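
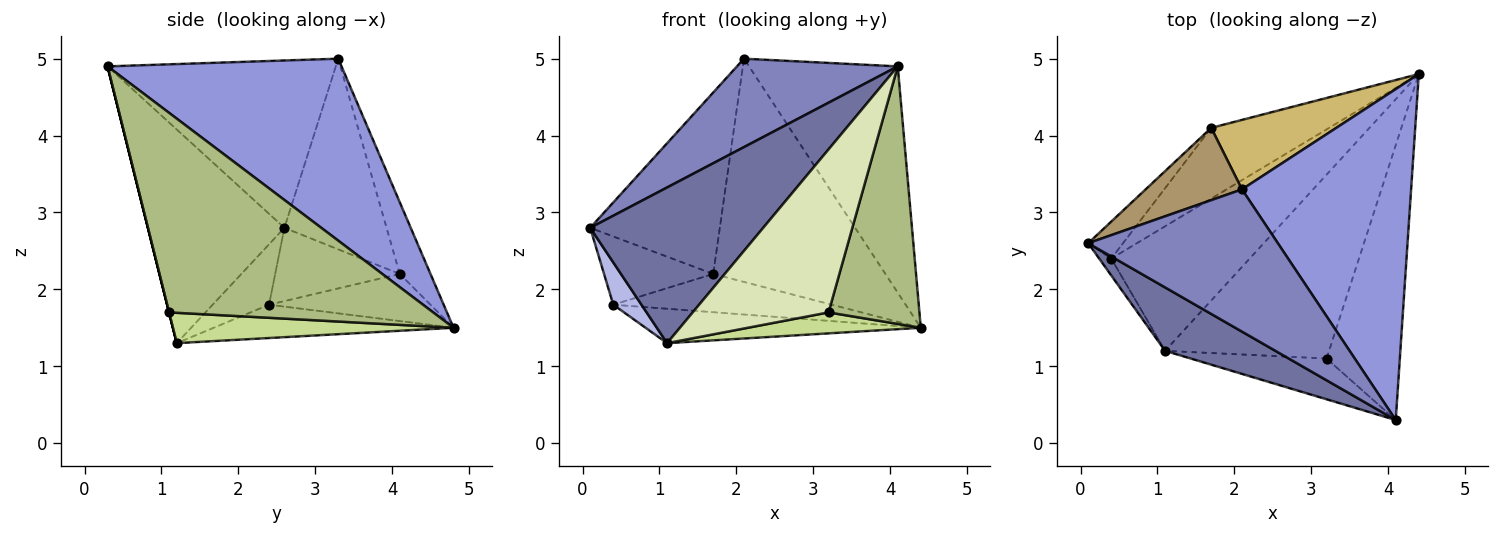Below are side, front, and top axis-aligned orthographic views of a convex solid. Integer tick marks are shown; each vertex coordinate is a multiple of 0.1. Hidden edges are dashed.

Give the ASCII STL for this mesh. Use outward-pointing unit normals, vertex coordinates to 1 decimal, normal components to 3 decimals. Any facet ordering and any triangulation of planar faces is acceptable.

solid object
 facet normal -0.590 -0.748 0.305
  outer loop
   vertex 1.1 1.2 1.3
   vertex 4.1 0.3 4.9
   vertex 0.1 2.6 2.8
  endloop
 endfacet
 facet normal -0.600 -0.422 0.680
  outer loop
   vertex 2.1 3.3 5.0
   vertex 0.1 2.6 2.8
   vertex 4.1 0.3 4.9
  endloop
 endfacet
 facet normal 0.664 0.422 0.617
  outer loop
   vertex 2.1 3.3 5.0
   vertex 4.1 0.3 4.9
   vertex 4.4 4.8 1.5
  endloop
 endfacet
 facet normal -0.880 -0.440 -0.176
  outer loop
   vertex 0.4 2.4 1.8
   vertex 1.1 1.2 1.3
   vertex 0.1 2.6 2.8
  endloop
 endfacet
 facet normal -0.226 0.259 -0.939
  outer loop
   vertex 0.4 2.4 1.8
   vertex 4.4 4.8 1.5
   vertex 1.1 1.2 1.3
  endloop
 endfacet
 facet normal 0.893 -0.307 -0.328
  outer loop
   vertex 3.2 1.1 1.7
   vertex 4.4 4.8 1.5
   vertex 4.1 0.3 4.9
  endloop
 endfacet
 facet normal 0.181 -0.111 -0.977
  outer loop
   vertex 3.2 1.1 1.7
   vertex 1.1 1.2 1.3
   vertex 4.4 4.8 1.5
  endloop
 endfacet
 facet normal 0.000 -0.970 -0.243
  outer loop
   vertex 3.2 1.1 1.7
   vertex 4.1 0.3 4.9
   vertex 1.1 1.2 1.3
  endloop
 endfacet
 facet normal -0.591 0.750 0.299
  outer loop
   vertex 1.7 4.1 2.2
   vertex 0.1 2.6 2.8
   vertex 2.1 3.3 5.0
  endloop
 endfacet
 facet normal -0.168 0.941 0.293
  outer loop
   vertex 1.7 4.1 2.2
   vertex 2.1 3.3 5.0
   vertex 4.4 4.8 1.5
  endloop
 endfacet
 facet normal -0.708 0.621 -0.337
  outer loop
   vertex 1.7 4.1 2.2
   vertex 0.4 2.4 1.8
   vertex 0.1 2.6 2.8
  endloop
 endfacet
 facet normal -0.332 0.449 -0.830
  outer loop
   vertex 1.7 4.1 2.2
   vertex 4.4 4.8 1.5
   vertex 0.4 2.4 1.8
  endloop
 endfacet
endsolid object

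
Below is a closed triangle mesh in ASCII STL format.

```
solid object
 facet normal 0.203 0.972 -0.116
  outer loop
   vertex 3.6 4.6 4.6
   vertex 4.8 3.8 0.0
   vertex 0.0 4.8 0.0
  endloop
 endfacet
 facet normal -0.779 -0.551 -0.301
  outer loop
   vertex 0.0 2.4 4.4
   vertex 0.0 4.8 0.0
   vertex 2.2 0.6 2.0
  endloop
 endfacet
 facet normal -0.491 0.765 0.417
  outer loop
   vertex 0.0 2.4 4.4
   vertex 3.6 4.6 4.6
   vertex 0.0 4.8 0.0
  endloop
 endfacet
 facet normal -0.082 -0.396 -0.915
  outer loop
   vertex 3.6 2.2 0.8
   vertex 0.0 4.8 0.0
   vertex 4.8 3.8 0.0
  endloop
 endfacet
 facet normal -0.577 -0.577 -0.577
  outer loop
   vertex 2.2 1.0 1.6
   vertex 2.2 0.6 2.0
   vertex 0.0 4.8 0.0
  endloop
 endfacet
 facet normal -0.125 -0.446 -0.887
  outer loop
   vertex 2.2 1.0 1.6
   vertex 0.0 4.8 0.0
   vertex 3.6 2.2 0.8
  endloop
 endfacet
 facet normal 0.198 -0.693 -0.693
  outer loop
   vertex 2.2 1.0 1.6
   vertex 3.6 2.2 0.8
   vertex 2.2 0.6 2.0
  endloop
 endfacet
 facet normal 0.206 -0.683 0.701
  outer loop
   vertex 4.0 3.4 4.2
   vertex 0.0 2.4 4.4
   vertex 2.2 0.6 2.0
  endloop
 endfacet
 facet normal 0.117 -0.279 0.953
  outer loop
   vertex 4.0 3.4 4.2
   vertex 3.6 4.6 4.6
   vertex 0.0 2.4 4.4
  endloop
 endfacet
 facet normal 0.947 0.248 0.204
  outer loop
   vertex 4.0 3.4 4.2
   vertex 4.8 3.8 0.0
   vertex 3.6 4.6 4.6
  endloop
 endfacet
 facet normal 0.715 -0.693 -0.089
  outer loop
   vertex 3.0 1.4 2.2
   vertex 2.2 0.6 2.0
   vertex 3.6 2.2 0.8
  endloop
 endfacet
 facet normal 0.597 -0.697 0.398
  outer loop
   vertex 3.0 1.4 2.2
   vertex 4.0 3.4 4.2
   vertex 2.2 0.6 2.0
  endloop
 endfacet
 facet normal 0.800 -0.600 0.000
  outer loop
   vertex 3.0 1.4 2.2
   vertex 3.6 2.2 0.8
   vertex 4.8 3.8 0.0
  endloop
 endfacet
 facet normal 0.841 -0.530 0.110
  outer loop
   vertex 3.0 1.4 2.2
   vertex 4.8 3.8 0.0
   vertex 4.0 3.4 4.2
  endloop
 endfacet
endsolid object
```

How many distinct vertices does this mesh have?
9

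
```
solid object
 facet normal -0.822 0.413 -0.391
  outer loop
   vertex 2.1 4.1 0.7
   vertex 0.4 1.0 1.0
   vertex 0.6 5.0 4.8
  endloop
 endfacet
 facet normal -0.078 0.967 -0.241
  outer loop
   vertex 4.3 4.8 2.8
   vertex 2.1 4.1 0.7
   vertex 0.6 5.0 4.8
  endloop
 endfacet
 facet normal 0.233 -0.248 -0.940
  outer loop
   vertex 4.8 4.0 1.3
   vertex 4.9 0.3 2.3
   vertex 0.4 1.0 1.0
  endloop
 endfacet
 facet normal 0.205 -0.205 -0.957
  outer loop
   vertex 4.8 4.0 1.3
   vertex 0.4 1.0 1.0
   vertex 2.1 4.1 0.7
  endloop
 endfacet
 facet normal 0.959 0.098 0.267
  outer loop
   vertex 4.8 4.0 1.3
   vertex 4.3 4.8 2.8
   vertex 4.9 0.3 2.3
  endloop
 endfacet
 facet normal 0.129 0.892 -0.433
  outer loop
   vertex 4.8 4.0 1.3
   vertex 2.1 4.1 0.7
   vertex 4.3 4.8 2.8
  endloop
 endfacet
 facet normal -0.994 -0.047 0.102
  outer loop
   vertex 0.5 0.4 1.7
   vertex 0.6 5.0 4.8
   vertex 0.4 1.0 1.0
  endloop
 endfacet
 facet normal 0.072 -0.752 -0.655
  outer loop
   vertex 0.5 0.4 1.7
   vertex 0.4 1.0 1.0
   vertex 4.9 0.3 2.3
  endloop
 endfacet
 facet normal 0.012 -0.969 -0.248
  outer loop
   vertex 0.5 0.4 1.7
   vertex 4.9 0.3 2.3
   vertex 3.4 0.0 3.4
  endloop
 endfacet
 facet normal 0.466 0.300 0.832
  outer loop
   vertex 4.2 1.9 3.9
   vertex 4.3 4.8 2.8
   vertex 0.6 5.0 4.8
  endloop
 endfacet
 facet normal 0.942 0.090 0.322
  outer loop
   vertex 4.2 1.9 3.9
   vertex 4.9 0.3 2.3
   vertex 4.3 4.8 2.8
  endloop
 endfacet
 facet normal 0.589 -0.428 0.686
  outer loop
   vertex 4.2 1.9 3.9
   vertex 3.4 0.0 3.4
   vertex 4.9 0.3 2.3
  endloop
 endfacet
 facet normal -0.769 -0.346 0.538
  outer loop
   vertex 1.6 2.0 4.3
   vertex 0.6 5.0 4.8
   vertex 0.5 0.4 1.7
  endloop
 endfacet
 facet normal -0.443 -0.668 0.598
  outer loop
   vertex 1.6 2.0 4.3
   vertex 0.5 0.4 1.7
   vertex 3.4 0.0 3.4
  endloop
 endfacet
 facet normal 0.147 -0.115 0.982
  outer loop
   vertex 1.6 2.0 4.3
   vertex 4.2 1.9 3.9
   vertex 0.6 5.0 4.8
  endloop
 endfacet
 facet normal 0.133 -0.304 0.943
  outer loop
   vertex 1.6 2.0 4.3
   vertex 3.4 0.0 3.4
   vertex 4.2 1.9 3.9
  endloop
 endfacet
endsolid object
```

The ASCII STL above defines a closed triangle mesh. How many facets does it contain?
16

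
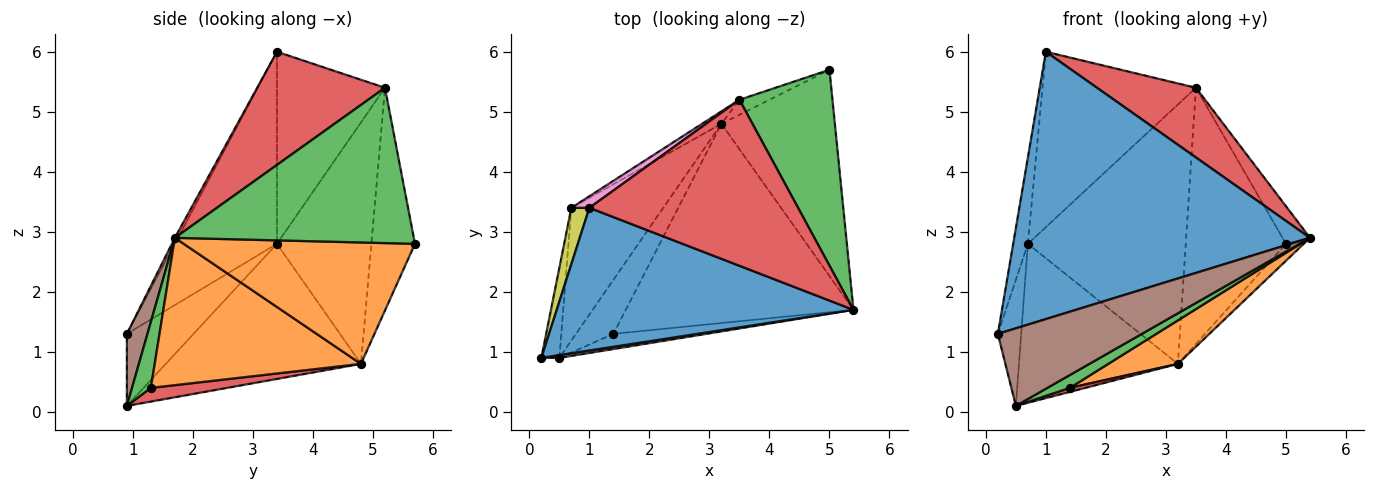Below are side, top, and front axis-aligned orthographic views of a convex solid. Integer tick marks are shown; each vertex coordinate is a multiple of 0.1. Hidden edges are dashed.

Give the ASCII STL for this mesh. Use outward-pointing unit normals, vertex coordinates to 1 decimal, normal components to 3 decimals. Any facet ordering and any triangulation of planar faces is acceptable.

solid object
 facet normal -0.009 -0.882 0.471
  outer loop
   vertex 1.0 3.4 6.0
   vertex 0.2 0.9 1.3
   vertex 5.4 1.7 2.9
  endloop
 endfacet
 facet normal 0.729 0.056 -0.682
  outer loop
   vertex 3.2 4.8 0.8
   vertex 5.0 5.7 2.8
   vertex 5.4 1.7 2.9
  endloop
 endfacet
 facet normal 0.854 0.098 0.511
  outer loop
   vertex 3.5 5.2 5.4
   vertex 5.4 1.7 2.9
   vertex 5.0 5.7 2.8
  endloop
 endfacet
 facet normal 0.447 -0.346 0.825
  outer loop
   vertex 3.5 5.2 5.4
   vertex 1.0 3.4 6.0
   vertex 5.4 1.7 2.9
  endloop
 endfacet
 facet normal -0.398 0.916 -0.054
  outer loop
   vertex 3.5 5.2 5.4
   vertex 5.0 5.7 2.8
   vertex 3.2 4.8 0.8
  endloop
 endfacet
 facet normal 0.141 -0.989 0.035
  outer loop
   vertex 0.5 0.9 0.1
   vertex 5.4 1.7 2.9
   vertex 0.2 0.9 1.3
  endloop
 endfacet
 facet normal -0.575 0.816 0.054
  outer loop
   vertex 0.7 3.4 2.8
   vertex 1.0 3.4 6.0
   vertex 3.5 5.2 5.4
  endloop
 endfacet
 facet normal -0.513 0.857 -0.041
  outer loop
   vertex 0.7 3.4 2.8
   vertex 3.5 5.2 5.4
   vertex 3.2 4.8 0.8
  endloop
 endfacet
 facet normal -0.986 0.142 0.092
  outer loop
   vertex 0.7 3.4 2.8
   vertex 0.2 0.9 1.3
   vertex 1.0 3.4 6.0
  endloop
 endfacet
 facet normal -0.919 0.322 -0.230
  outer loop
   vertex 0.7 3.4 2.8
   vertex 0.5 0.9 0.1
   vertex 0.2 0.9 1.3
  endloop
 endfacet
 facet normal -0.686 0.559 -0.466
  outer loop
   vertex 0.7 3.4 2.8
   vertex 3.2 4.8 0.8
   vertex 0.5 0.9 0.1
  endloop
 endfacet
 facet normal 0.534 -0.180 -0.826
  outer loop
   vertex 1.4 1.3 0.4
   vertex 3.2 4.8 0.8
   vertex 5.4 1.7 2.9
  endloop
 endfacet
 facet normal 0.476 -0.568 -0.671
  outer loop
   vertex 1.4 1.3 0.4
   vertex 5.4 1.7 2.9
   vertex 0.5 0.9 0.1
  endloop
 endfacet
 facet normal 0.343 -0.069 -0.937
  outer loop
   vertex 1.4 1.3 0.4
   vertex 0.5 0.9 0.1
   vertex 3.2 4.8 0.8
  endloop
 endfacet
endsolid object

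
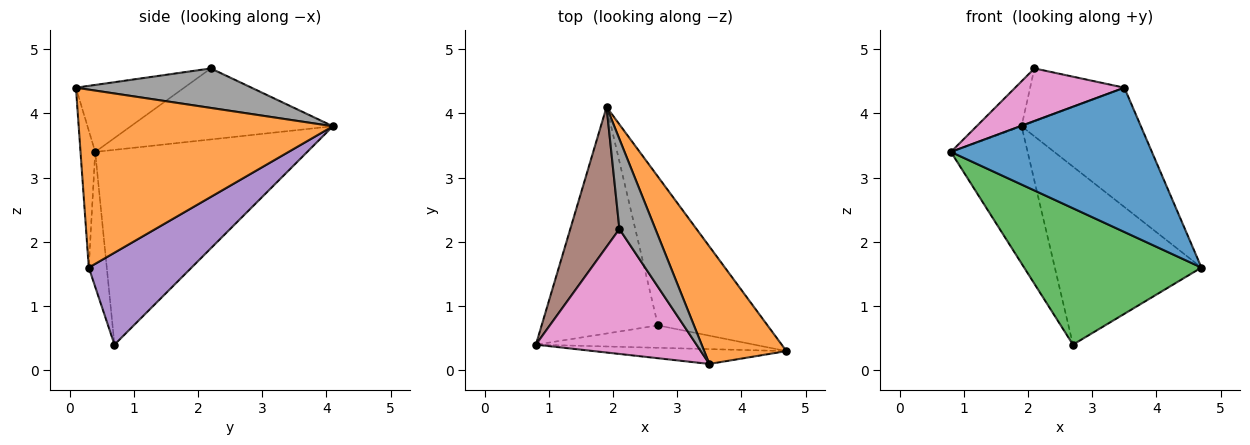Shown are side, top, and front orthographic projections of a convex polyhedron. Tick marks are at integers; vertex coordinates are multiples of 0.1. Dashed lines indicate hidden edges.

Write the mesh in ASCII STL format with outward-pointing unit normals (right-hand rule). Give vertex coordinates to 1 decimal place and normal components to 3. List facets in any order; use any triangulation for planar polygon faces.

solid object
 facet normal -0.072 -0.992 -0.102
  outer loop
   vertex 3.5 0.1 4.4
   vertex 0.8 0.4 3.4
   vertex 4.7 0.3 1.6
  endloop
 endfacet
 facet normal 0.835 0.392 0.386
  outer loop
   vertex 3.5 0.1 4.4
   vertex 4.7 0.3 1.6
   vertex 1.9 4.1 3.8
  endloop
 endfacet
 facet normal -0.100 -0.982 -0.161
  outer loop
   vertex 2.7 0.7 0.4
   vertex 4.7 0.3 1.6
   vertex 0.8 0.4 3.4
  endloop
 endfacet
 facet normal -0.820 0.297 -0.490
  outer loop
   vertex 2.7 0.7 0.4
   vertex 0.8 0.4 3.4
   vertex 1.9 4.1 3.8
  endloop
 endfacet
 facet normal 0.474 0.676 -0.564
  outer loop
   vertex 2.7 0.7 0.4
   vertex 1.9 4.1 3.8
   vertex 4.7 0.3 1.6
  endloop
 endfacet
 facet normal -0.809 0.180 0.560
  outer loop
   vertex 2.1 2.2 4.7
   vertex 1.9 4.1 3.8
   vertex 0.8 0.4 3.4
  endloop
 endfacet
 facet normal -0.359 -0.362 0.860
  outer loop
   vertex 2.1 2.2 4.7
   vertex 0.8 0.4 3.4
   vertex 3.5 0.1 4.4
  endloop
 endfacet
 facet normal 0.687 0.369 0.626
  outer loop
   vertex 2.1 2.2 4.7
   vertex 3.5 0.1 4.4
   vertex 1.9 4.1 3.8
  endloop
 endfacet
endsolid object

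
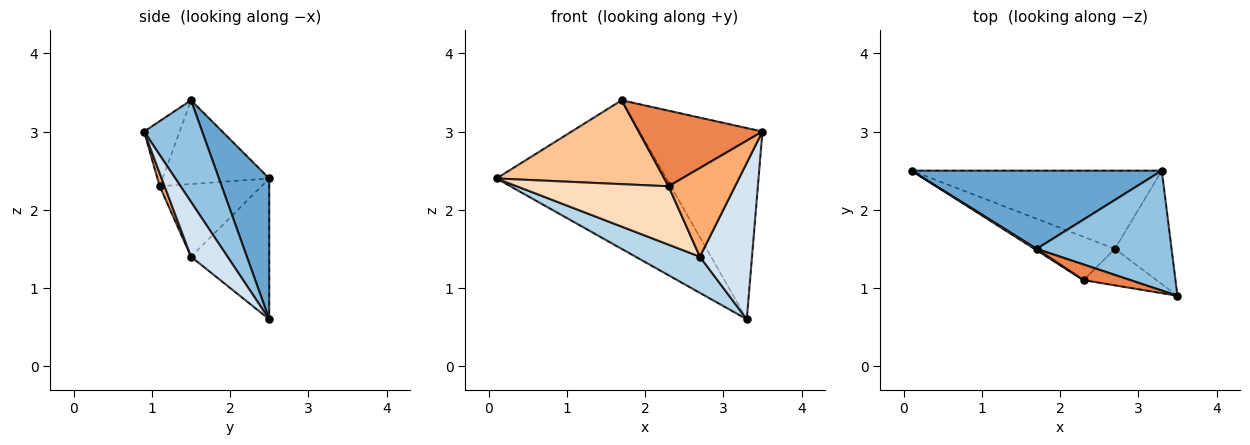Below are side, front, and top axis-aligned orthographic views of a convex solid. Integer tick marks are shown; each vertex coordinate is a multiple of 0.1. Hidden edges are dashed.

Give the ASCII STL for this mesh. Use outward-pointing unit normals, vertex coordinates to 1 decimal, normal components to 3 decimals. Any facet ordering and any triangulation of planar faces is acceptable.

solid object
 facet normal 0.253 0.856 0.451
  outer loop
   vertex 1.7 1.5 3.4
   vertex 3.3 2.5 0.6
   vertex 0.1 2.5 2.4
  endloop
 endfacet
 facet normal 0.372 0.786 0.493
  outer loop
   vertex 1.7 1.5 3.4
   vertex 3.5 0.9 3.0
   vertex 3.3 2.5 0.6
  endloop
 endfacet
 facet normal -0.455 -0.374 -0.808
  outer loop
   vertex 2.7 1.5 1.4
   vertex 0.1 2.5 2.4
   vertex 3.3 2.5 0.6
  endloop
 endfacet
 facet normal 0.493 -0.704 -0.511
  outer loop
   vertex 2.7 1.5 1.4
   vertex 3.3 2.5 0.6
   vertex 3.5 0.9 3.0
  endloop
 endfacet
 facet normal -0.271 -0.943 0.195
  outer loop
   vertex 2.3 1.1 2.3
   vertex 3.5 0.9 3.0
   vertex 1.7 1.5 3.4
  endloop
 endfacet
 facet normal 0.068 -0.923 -0.380
  outer loop
   vertex 2.3 1.1 2.3
   vertex 2.7 1.5 1.4
   vertex 3.5 0.9 3.0
  endloop
 endfacet
 facet normal -0.536 -0.844 0.014
  outer loop
   vertex 2.3 1.1 2.3
   vertex 1.7 1.5 3.4
   vertex 0.1 2.5 2.4
  endloop
 endfacet
 facet normal -0.474 -0.707 -0.525
  outer loop
   vertex 2.3 1.1 2.3
   vertex 0.1 2.5 2.4
   vertex 2.7 1.5 1.4
  endloop
 endfacet
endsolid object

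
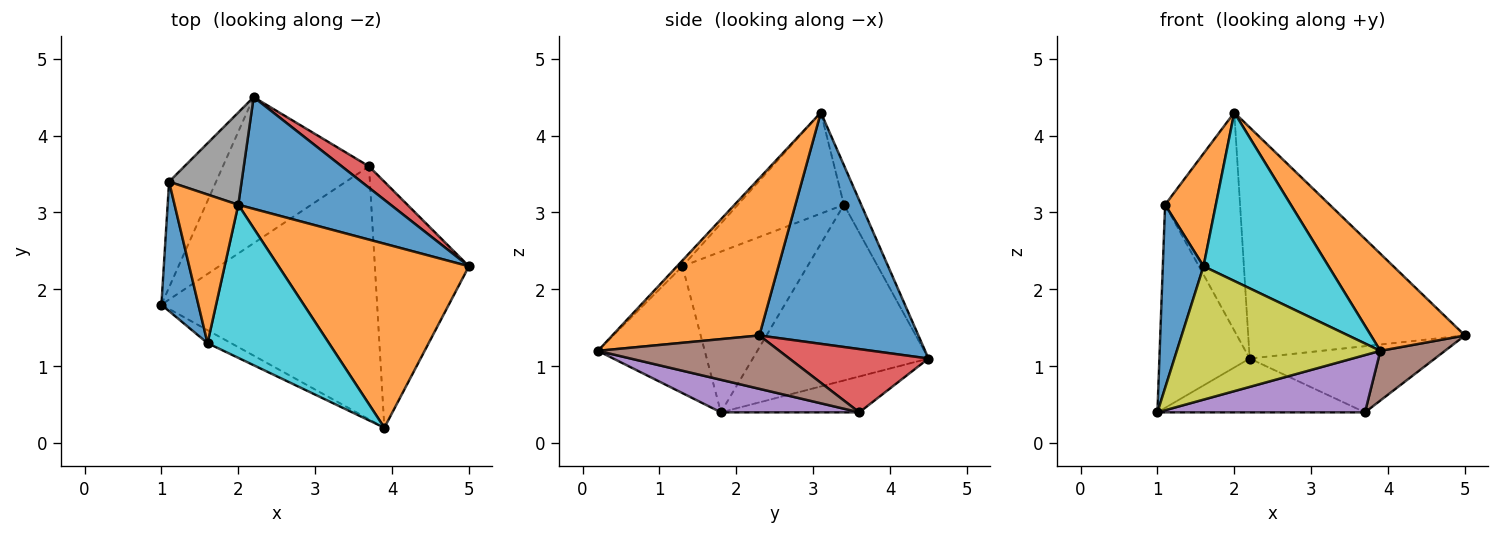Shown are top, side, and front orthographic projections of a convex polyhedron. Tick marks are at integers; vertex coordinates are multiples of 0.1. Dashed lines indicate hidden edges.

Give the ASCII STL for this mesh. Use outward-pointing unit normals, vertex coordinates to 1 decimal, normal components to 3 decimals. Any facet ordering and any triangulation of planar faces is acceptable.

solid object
 facet normal 0.551 0.751 0.363
  outer loop
   vertex 2.0 3.1 4.3
   vertex 5.0 2.3 1.4
   vertex 2.2 4.5 1.1
  endloop
 endfacet
 facet normal 0.590 -0.377 0.714
  outer loop
   vertex 3.9 0.2 1.2
   vertex 5.0 2.3 1.4
   vertex 2.0 3.1 4.3
  endloop
 endfacet
 facet normal -0.225 0.337 -0.914
  outer loop
   vertex 3.7 3.6 0.4
   vertex 1.0 1.8 0.4
   vertex 2.2 4.5 1.1
  endloop
 endfacet
 facet normal 0.581 0.774 0.251
  outer loop
   vertex 3.7 3.6 0.4
   vertex 2.2 4.5 1.1
   vertex 5.0 2.3 1.4
  endloop
 endfacet
 facet normal 0.146 -0.218 -0.965
  outer loop
   vertex 3.7 3.6 0.4
   vertex 3.9 0.2 1.2
   vertex 1.0 1.8 0.4
  endloop
 endfacet
 facet normal 0.486 -0.173 -0.857
  outer loop
   vertex 3.7 3.6 0.4
   vertex 5.0 2.3 1.4
   vertex 3.9 0.2 1.2
  endloop
 endfacet
 facet normal -0.865 0.445 -0.231
  outer loop
   vertex 1.1 3.4 3.1
   vertex 2.2 4.5 1.1
   vertex 1.0 1.8 0.4
  endloop
 endfacet
 facet normal -0.208 0.901 0.381
  outer loop
   vertex 1.1 3.4 3.1
   vertex 2.0 3.1 4.3
   vertex 2.2 4.5 1.1
  endloop
 endfacet
 facet normal -0.463 -0.882 -0.086
  outer loop
   vertex 1.6 1.3 2.3
   vertex 1.0 1.8 0.4
   vertex 3.9 0.2 1.2
  endloop
 endfacet
 facet normal -0.032 -0.740 0.672
  outer loop
   vertex 1.6 1.3 2.3
   vertex 3.9 0.2 1.2
   vertex 2.0 3.1 4.3
  endloop
 endfacet
 facet normal -0.929 -0.303 0.214
  outer loop
   vertex 1.6 1.3 2.3
   vertex 1.1 3.4 3.1
   vertex 1.0 1.8 0.4
  endloop
 endfacet
 facet normal -0.784 -0.375 0.494
  outer loop
   vertex 1.6 1.3 2.3
   vertex 2.0 3.1 4.3
   vertex 1.1 3.4 3.1
  endloop
 endfacet
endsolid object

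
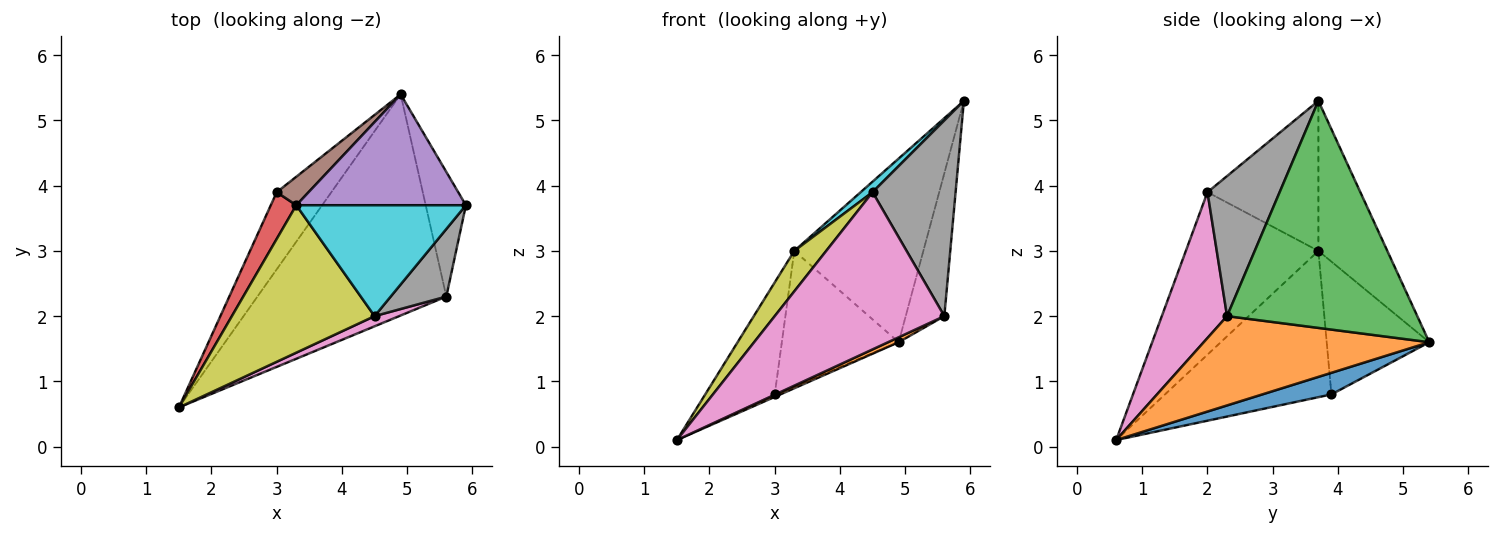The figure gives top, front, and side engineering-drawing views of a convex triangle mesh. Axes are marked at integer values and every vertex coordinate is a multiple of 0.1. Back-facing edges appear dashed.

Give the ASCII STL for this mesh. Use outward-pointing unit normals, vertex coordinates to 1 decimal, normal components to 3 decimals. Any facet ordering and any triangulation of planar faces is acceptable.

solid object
 facet normal 0.368 0.030 -0.929
  outer loop
   vertex 3.0 3.9 0.8
   vertex 4.9 5.4 1.6
   vertex 1.5 0.6 0.1
  endloop
 endfacet
 facet normal 0.427 -0.020 -0.904
  outer loop
   vertex 5.6 2.3 2.0
   vertex 1.5 0.6 0.1
   vertex 4.9 5.4 1.6
  endloop
 endfacet
 facet normal 0.966 0.196 -0.171
  outer loop
   vertex 5.6 2.3 2.0
   vertex 4.9 5.4 1.6
   vertex 5.9 3.7 5.3
  endloop
 endfacet
 facet normal -0.911 0.380 0.159
  outer loop
   vertex 3.3 3.7 3.0
   vertex 3.0 3.9 0.8
   vertex 1.5 0.6 0.1
  endloop
 endfacet
 facet normal -0.416 0.779 0.470
  outer loop
   vertex 3.3 3.7 3.0
   vertex 5.9 3.7 5.3
   vertex 4.9 5.4 1.6
  endloop
 endfacet
 facet normal -0.652 0.742 0.156
  outer loop
   vertex 3.3 3.7 3.0
   vertex 4.9 5.4 1.6
   vertex 3.0 3.9 0.8
  endloop
 endfacet
 facet normal 0.358 -0.932 0.060
  outer loop
   vertex 4.5 2.0 3.9
   vertex 1.5 0.6 0.1
   vertex 5.6 2.3 2.0
  endloop
 endfacet
 facet normal 0.635 -0.730 0.252
  outer loop
   vertex 4.5 2.0 3.9
   vertex 5.6 2.3 2.0
   vertex 5.9 3.7 5.3
  endloop
 endfacet
 facet normal -0.739 -0.178 0.649
  outer loop
   vertex 4.5 2.0 3.9
   vertex 3.3 3.7 3.0
   vertex 1.5 0.6 0.1
  endloop
 endfacet
 facet normal -0.661 -0.071 0.747
  outer loop
   vertex 4.5 2.0 3.9
   vertex 5.9 3.7 5.3
   vertex 3.3 3.7 3.0
  endloop
 endfacet
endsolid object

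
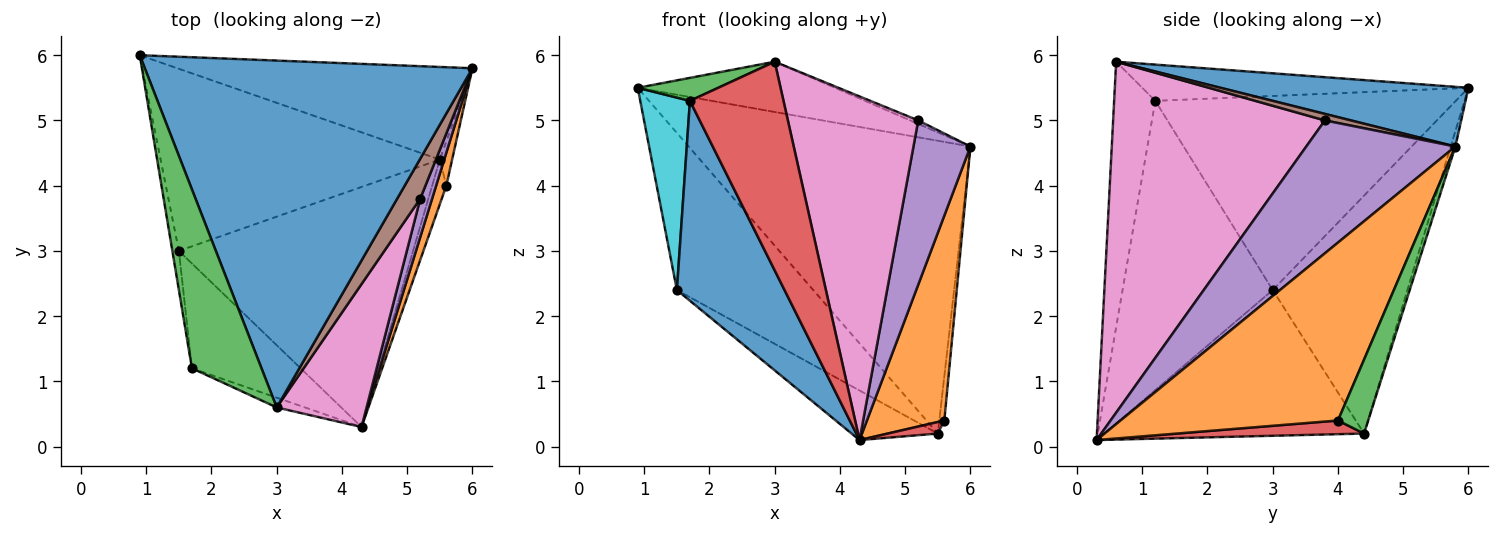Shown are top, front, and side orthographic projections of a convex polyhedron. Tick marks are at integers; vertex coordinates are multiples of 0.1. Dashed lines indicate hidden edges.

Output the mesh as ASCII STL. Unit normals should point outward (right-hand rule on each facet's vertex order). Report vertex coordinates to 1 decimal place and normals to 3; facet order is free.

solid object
 facet normal 0.177 0.141 0.974
  outer loop
   vertex 3.0 0.6 5.9
   vertex 6.0 5.8 4.6
   vertex 0.9 6.0 5.5
  endloop
 endfacet
 facet normal -0.016 0.953 -0.302
  outer loop
   vertex 5.5 4.4 0.2
   vertex 0.9 6.0 5.5
   vertex 6.0 5.8 4.6
  endloop
 endfacet
 facet normal -0.459 -0.113 0.881
  outer loop
   vertex 1.7 1.2 5.3
   vertex 3.0 0.6 5.9
   vertex 0.9 6.0 5.5
  endloop
 endfacet
 facet normal -0.402 -0.915 -0.043
  outer loop
   vertex 1.7 1.2 5.3
   vertex 4.3 0.3 0.1
   vertex 3.0 0.6 5.9
  endloop
 endfacet
 facet normal 0.931 -0.356 0.083
  outer loop
   vertex 5.2 3.8 5.0
   vertex 4.3 0.3 0.1
   vertex 6.0 5.8 4.6
  endloop
 endfacet
 facet normal 0.271 0.083 0.959
  outer loop
   vertex 5.2 3.8 5.0
   vertex 6.0 5.8 4.6
   vertex 3.0 0.6 5.9
  endloop
 endfacet
 facet normal 0.832 -0.512 0.213
  outer loop
   vertex 5.2 3.8 5.0
   vertex 3.0 0.6 5.9
   vertex 4.3 0.3 0.1
  endloop
 endfacet
 facet normal -0.542 0.549 -0.636
  outer loop
   vertex 1.5 3.0 2.4
   vertex 0.9 6.0 5.5
   vertex 5.5 4.4 0.2
  endloop
 endfacet
 facet normal -0.520 0.173 -0.836
  outer loop
   vertex 1.5 3.0 2.4
   vertex 5.5 4.4 0.2
   vertex 4.3 0.3 0.1
  endloop
 endfacet
 facet normal -0.986 -0.163 -0.033
  outer loop
   vertex 1.5 3.0 2.4
   vertex 1.7 1.2 5.3
   vertex 0.9 6.0 5.5
  endloop
 endfacet
 facet normal -0.777 -0.557 -0.292
  outer loop
   vertex 1.5 3.0 2.4
   vertex 4.3 0.3 0.1
   vertex 1.7 1.2 5.3
  endloop
 endfacet
 facet normal 0.941 -0.335 0.054
  outer loop
   vertex 5.6 4.0 0.4
   vertex 6.0 5.8 4.6
   vertex 4.3 0.3 0.1
  endloop
 endfacet
 facet normal 0.973 0.162 -0.162
  outer loop
   vertex 5.6 4.0 0.4
   vertex 5.5 4.4 0.2
   vertex 6.0 5.8 4.6
  endloop
 endfacet
 facet normal 0.683 -0.183 -0.707
  outer loop
   vertex 5.6 4.0 0.4
   vertex 4.3 0.3 0.1
   vertex 5.5 4.4 0.2
  endloop
 endfacet
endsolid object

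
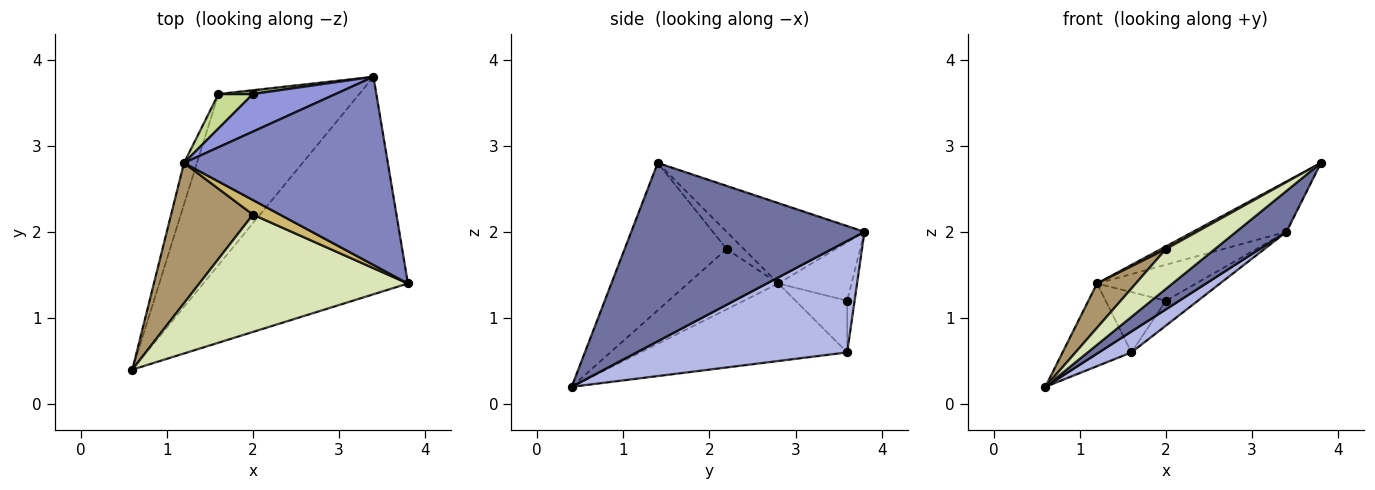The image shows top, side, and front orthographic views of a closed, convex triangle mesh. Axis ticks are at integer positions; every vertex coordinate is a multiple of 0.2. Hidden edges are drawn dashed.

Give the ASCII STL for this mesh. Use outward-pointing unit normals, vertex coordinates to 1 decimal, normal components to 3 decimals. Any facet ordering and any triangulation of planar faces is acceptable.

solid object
 facet normal 0.650 -0.140 -0.746
  outer loop
   vertex 3.4 3.8 2.0
   vertex 3.8 1.4 2.8
   vertex 0.6 0.4 0.2
  endloop
 endfacet
 facet normal -0.356 0.242 0.903
  outer loop
   vertex 1.2 2.8 1.4
   vertex 3.8 1.4 2.8
   vertex 3.4 3.8 2.0
  endloop
 endfacet
 facet normal -0.455 0.616 0.643
  outer loop
   vertex 1.2 2.8 1.4
   vertex 3.4 3.8 2.0
   vertex 2.0 3.6 1.2
  endloop
 endfacet
 facet normal 0.618 -0.095 -0.781
  outer loop
   vertex 1.6 3.6 0.6
   vertex 3.4 3.8 2.0
   vertex 0.6 0.4 0.2
  endloop
 endfacet
 facet normal -0.222 0.964 0.148
  outer loop
   vertex 1.6 3.6 0.6
   vertex 2.0 3.6 1.2
   vertex 3.4 3.8 2.0
  endloop
 endfacet
 facet normal -0.937 0.312 -0.156
  outer loop
   vertex 1.6 3.6 0.6
   vertex 0.6 0.4 0.2
   vertex 1.2 2.8 1.4
  endloop
 endfacet
 facet normal -0.597 0.697 0.398
  outer loop
   vertex 1.6 3.6 0.6
   vertex 1.2 2.8 1.4
   vertex 2.0 3.6 1.2
  endloop
 endfacet
 facet normal -0.556 -0.267 0.787
  outer loop
   vertex 2.0 2.2 1.8
   vertex 0.6 0.4 0.2
   vertex 3.8 1.4 2.8
  endloop
 endfacet
 facet normal -0.575 -0.246 0.780
  outer loop
   vertex 2.0 2.2 1.8
   vertex 1.2 2.8 1.4
   vertex 0.6 0.4 0.2
  endloop
 endfacet
 facet normal -0.531 -0.152 0.834
  outer loop
   vertex 2.0 2.2 1.8
   vertex 3.8 1.4 2.8
   vertex 1.2 2.8 1.4
  endloop
 endfacet
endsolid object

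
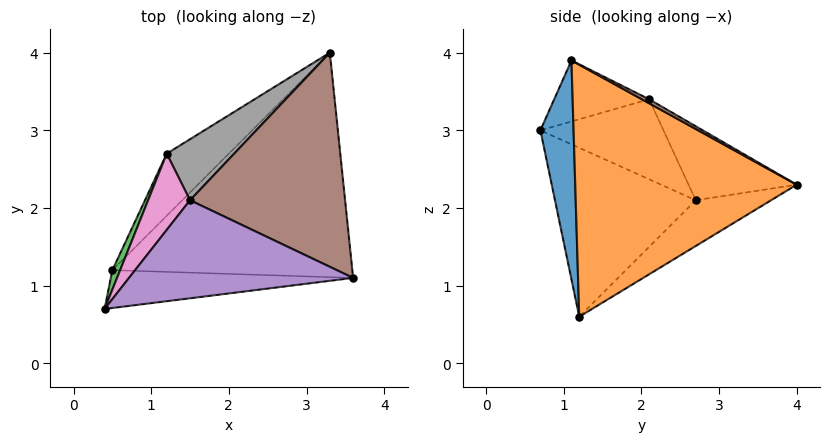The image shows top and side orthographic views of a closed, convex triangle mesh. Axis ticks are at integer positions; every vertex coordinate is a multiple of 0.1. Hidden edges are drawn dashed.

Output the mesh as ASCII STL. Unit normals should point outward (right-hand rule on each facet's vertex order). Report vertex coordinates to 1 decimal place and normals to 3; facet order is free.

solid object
 facet normal 0.175 -0.965 -0.194
  outer loop
   vertex 0.5 1.2 0.6
   vertex 3.6 1.1 3.9
   vertex 0.4 0.7 3.0
  endloop
 endfacet
 facet normal 0.693 -0.292 -0.659
  outer loop
   vertex 0.5 1.2 0.6
   vertex 3.3 4.0 2.3
   vertex 3.6 1.1 3.9
  endloop
 endfacet
 facet normal -0.921 0.387 0.042
  outer loop
   vertex 1.2 2.7 2.1
   vertex 0.5 1.2 0.6
   vertex 0.4 0.7 3.0
  endloop
 endfacet
 facet normal -0.403 0.734 -0.547
  outer loop
   vertex 1.2 2.7 2.1
   vertex 3.3 4.0 2.3
   vertex 0.5 1.2 0.6
  endloop
 endfacet
 facet normal -0.262 -0.069 0.963
  outer loop
   vertex 1.5 2.1 3.4
   vertex 0.4 0.7 3.0
   vertex 3.6 1.1 3.9
  endloop
 endfacet
 facet normal 0.023 0.485 0.874
  outer loop
   vertex 1.5 2.1 3.4
   vertex 3.6 1.1 3.9
   vertex 3.3 4.0 2.3
  endloop
 endfacet
 facet normal -0.772 0.491 0.405
  outer loop
   vertex 1.5 2.1 3.4
   vertex 1.2 2.7 2.1
   vertex 0.4 0.7 3.0
  endloop
 endfacet
 facet normal -0.500 0.737 0.455
  outer loop
   vertex 1.5 2.1 3.4
   vertex 3.3 4.0 2.3
   vertex 1.2 2.7 2.1
  endloop
 endfacet
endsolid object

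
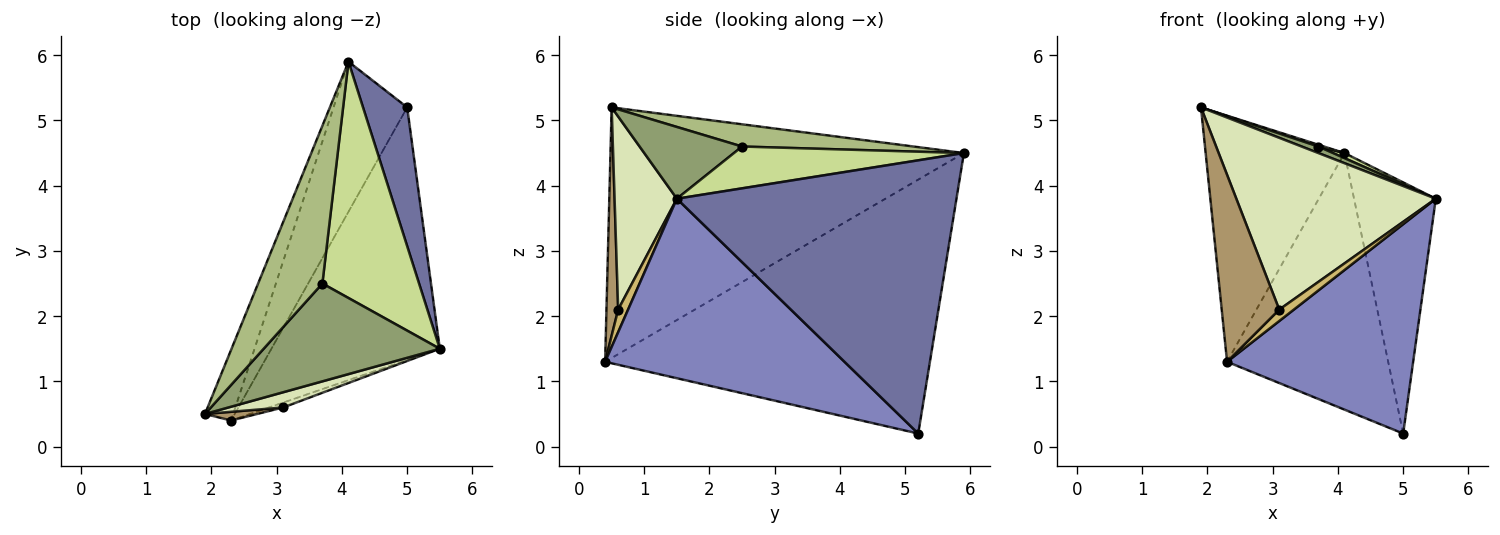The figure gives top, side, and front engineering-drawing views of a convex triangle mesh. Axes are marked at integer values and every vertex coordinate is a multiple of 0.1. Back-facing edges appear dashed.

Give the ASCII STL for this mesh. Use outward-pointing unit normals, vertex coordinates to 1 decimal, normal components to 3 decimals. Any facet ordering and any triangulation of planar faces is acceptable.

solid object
 facet normal 0.948 0.277 0.153
  outer loop
   vertex 5.0 5.2 0.2
   vertex 4.1 5.9 4.5
   vertex 5.5 1.5 3.8
  endloop
 endfacet
 facet normal 0.634 -0.493 -0.595
  outer loop
   vertex 2.3 0.4 1.3
   vertex 5.0 5.2 0.2
   vertex 5.5 1.5 3.8
  endloop
 endfacet
 facet normal -0.926 0.364 -0.104
  outer loop
   vertex 2.3 0.4 1.3
   vertex 1.9 0.5 5.2
   vertex 4.1 5.9 4.5
  endloop
 endfacet
 facet normal -0.867 0.430 -0.251
  outer loop
   vertex 2.3 0.4 1.3
   vertex 4.1 5.9 4.5
   vertex 5.0 5.2 0.2
  endloop
 endfacet
 facet normal 0.377 -0.062 0.924
  outer loop
   vertex 3.7 2.5 4.6
   vertex 1.9 0.5 5.2
   vertex 5.5 1.5 3.8
  endloop
 endfacet
 facet normal 0.327 -0.011 0.945
  outer loop
   vertex 3.7 2.5 4.6
   vertex 4.1 5.9 4.5
   vertex 1.9 0.5 5.2
  endloop
 endfacet
 facet normal 0.397 -0.020 0.918
  outer loop
   vertex 3.7 2.5 4.6
   vertex 5.5 1.5 3.8
   vertex 4.1 5.9 4.5
  endloop
 endfacet
 facet normal 0.297 -0.951 0.084
  outer loop
   vertex 3.1 0.6 2.1
   vertex 5.5 1.5 3.8
   vertex 1.9 0.5 5.2
  endloop
 endfacet
 facet normal 0.199 -0.979 0.046
  outer loop
   vertex 3.1 0.6 2.1
   vertex 1.9 0.5 5.2
   vertex 2.3 0.4 1.3
  endloop
 endfacet
 facet normal 0.529 -0.780 -0.334
  outer loop
   vertex 3.1 0.6 2.1
   vertex 2.3 0.4 1.3
   vertex 5.5 1.5 3.8
  endloop
 endfacet
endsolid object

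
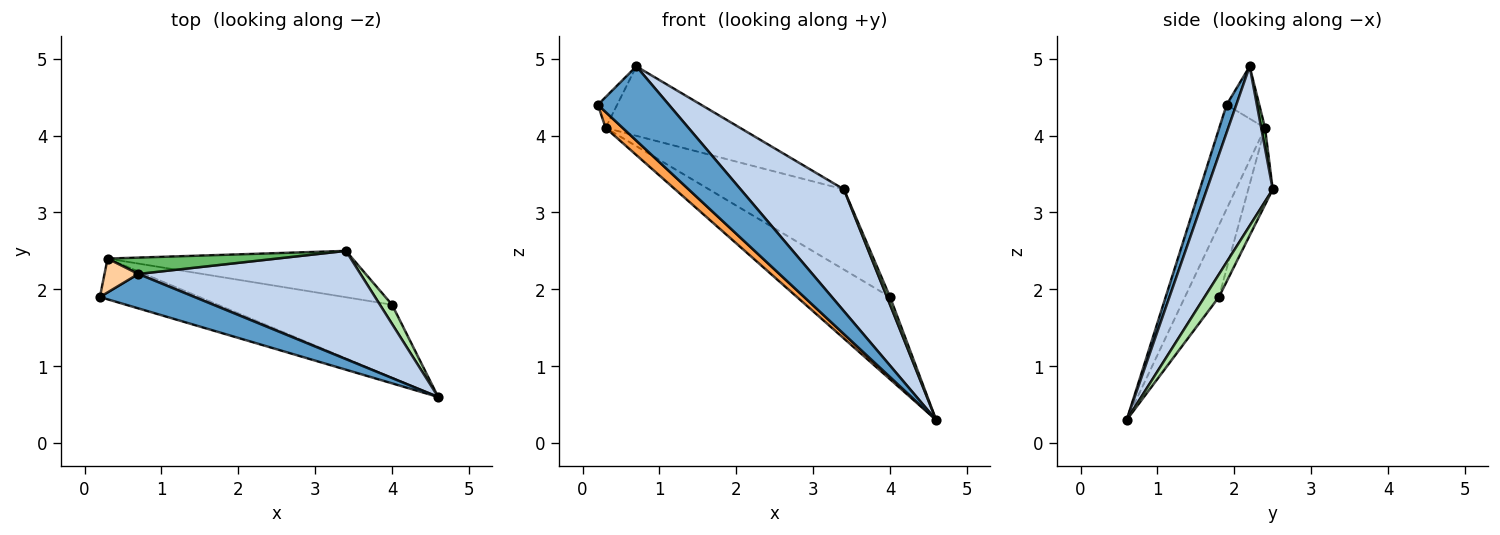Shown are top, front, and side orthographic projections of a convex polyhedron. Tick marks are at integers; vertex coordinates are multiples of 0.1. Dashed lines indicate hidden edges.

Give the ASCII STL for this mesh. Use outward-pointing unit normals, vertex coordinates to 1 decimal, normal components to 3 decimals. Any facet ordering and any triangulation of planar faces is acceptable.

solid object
 facet normal 0.123 -0.900 0.417
  outer loop
   vertex 0.7 2.2 4.9
   vertex 0.2 1.9 4.4
   vertex 4.6 0.6 0.3
  endloop
 endfacet
 facet normal 0.430 -0.675 0.600
  outer loop
   vertex 0.7 2.2 4.9
   vertex 4.6 0.6 0.3
   vertex 3.4 2.5 3.3
  endloop
 endfacet
 facet normal -0.698 -0.260 -0.667
  outer loop
   vertex 0.3 2.4 4.1
   vertex 4.6 0.6 0.3
   vertex 0.2 1.9 4.4
  endloop
 endfacet
 facet normal -0.753 0.443 0.487
  outer loop
   vertex 0.3 2.4 4.1
   vertex 0.2 1.9 4.4
   vertex 0.7 2.2 4.9
  endloop
 endfacet
 facet normal 0.028 0.973 0.229
  outer loop
   vertex 0.3 2.4 4.1
   vertex 0.7 2.2 4.9
   vertex 3.4 2.5 3.3
  endloop
 endfacet
 facet normal 0.866 -0.186 0.464
  outer loop
   vertex 4.0 1.8 1.9
   vertex 3.4 2.5 3.3
   vertex 4.6 0.6 0.3
  endloop
 endfacet
 facet normal -0.264 0.722 -0.640
  outer loop
   vertex 4.0 1.8 1.9
   vertex 4.6 0.6 0.3
   vertex 0.3 2.4 4.1
  endloop
 endfacet
 facet normal -0.155 0.855 -0.494
  outer loop
   vertex 4.0 1.8 1.9
   vertex 0.3 2.4 4.1
   vertex 3.4 2.5 3.3
  endloop
 endfacet
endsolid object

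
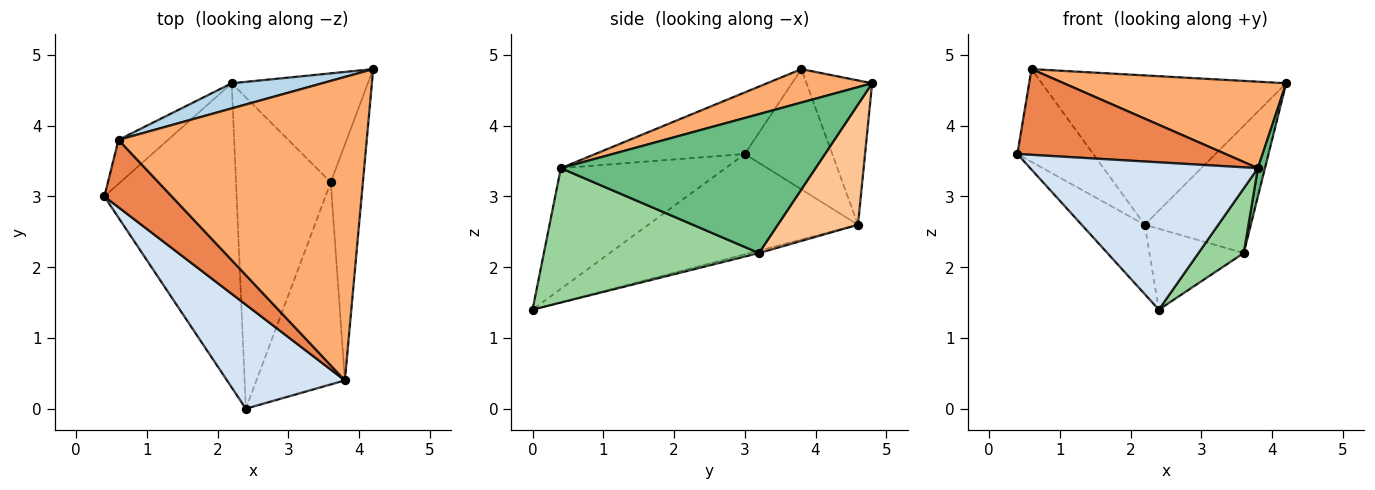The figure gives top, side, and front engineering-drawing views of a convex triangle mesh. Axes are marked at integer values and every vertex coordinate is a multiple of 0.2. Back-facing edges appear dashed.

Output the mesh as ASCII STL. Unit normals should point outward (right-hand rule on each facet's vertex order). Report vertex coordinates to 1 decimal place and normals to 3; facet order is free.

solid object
 facet normal -0.594 0.179 -0.784
  outer loop
   vertex 2.2 4.6 2.6
   vertex 2.4 0.0 1.4
   vertex 0.4 3.0 3.6
  endloop
 endfacet
 facet normal -0.721 0.626 -0.297
  outer loop
   vertex 2.2 4.6 2.6
   vertex 0.4 3.0 3.6
   vertex 0.6 3.8 4.8
  endloop
 endfacet
 facet normal -0.256 0.953 0.161
  outer loop
   vertex 2.2 4.6 2.6
   vertex 0.6 3.8 4.8
   vertex 4.2 4.8 4.6
  endloop
 endfacet
 facet normal -0.509 -0.703 0.497
  outer loop
   vertex 3.8 0.4 3.4
   vertex 0.4 3.0 3.6
   vertex 2.4 0.0 1.4
  endloop
 endfacet
 facet normal -0.492 -0.684 0.538
  outer loop
   vertex 3.8 0.4 3.4
   vertex 0.6 3.8 4.8
   vertex 0.4 3.0 3.6
  endloop
 endfacet
 facet normal 0.128 -0.272 0.954
  outer loop
   vertex 3.8 0.4 3.4
   vertex 4.2 4.8 4.6
   vertex 0.6 3.8 4.8
  endloop
 endfacet
 facet normal 0.498 0.659 -0.564
  outer loop
   vertex 3.6 3.2 2.2
   vertex 2.2 4.6 2.6
   vertex 4.2 4.8 4.6
  endloop
 endfacet
 facet normal -0.025 0.251 -0.968
  outer loop
   vertex 3.6 3.2 2.2
   vertex 2.4 0.0 1.4
   vertex 2.2 4.6 2.6
  endloop
 endfacet
 facet normal 0.974 -0.027 -0.225
  outer loop
   vertex 3.6 3.2 2.2
   vertex 4.2 4.8 4.6
   vertex 3.8 0.4 3.4
  endloop
 endfacet
 facet normal 0.823 -0.173 -0.541
  outer loop
   vertex 3.6 3.2 2.2
   vertex 3.8 0.4 3.4
   vertex 2.4 0.0 1.4
  endloop
 endfacet
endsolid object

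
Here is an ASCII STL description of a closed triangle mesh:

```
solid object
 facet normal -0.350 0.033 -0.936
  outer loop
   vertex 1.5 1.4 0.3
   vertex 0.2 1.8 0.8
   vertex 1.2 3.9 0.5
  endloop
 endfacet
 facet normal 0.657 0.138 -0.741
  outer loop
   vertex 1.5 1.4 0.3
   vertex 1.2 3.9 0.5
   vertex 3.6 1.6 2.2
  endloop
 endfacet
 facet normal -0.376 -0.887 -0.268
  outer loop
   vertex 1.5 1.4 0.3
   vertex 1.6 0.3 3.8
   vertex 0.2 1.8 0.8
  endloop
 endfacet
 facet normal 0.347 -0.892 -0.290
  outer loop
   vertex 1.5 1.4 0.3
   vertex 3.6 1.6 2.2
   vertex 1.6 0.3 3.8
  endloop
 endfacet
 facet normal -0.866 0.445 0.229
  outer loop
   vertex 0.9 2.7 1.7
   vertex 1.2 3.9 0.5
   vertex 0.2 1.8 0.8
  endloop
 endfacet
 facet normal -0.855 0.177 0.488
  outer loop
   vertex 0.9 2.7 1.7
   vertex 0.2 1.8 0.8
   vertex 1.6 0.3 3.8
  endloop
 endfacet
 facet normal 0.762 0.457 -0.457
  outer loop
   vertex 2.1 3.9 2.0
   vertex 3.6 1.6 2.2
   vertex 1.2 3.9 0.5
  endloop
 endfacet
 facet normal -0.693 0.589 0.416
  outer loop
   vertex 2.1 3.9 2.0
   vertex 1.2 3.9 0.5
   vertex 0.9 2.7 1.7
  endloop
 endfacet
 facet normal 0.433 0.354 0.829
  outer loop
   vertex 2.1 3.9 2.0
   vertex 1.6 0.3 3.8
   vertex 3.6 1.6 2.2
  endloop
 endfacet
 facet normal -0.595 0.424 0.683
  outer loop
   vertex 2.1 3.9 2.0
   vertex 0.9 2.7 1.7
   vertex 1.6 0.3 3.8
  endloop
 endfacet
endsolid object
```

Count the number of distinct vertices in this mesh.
7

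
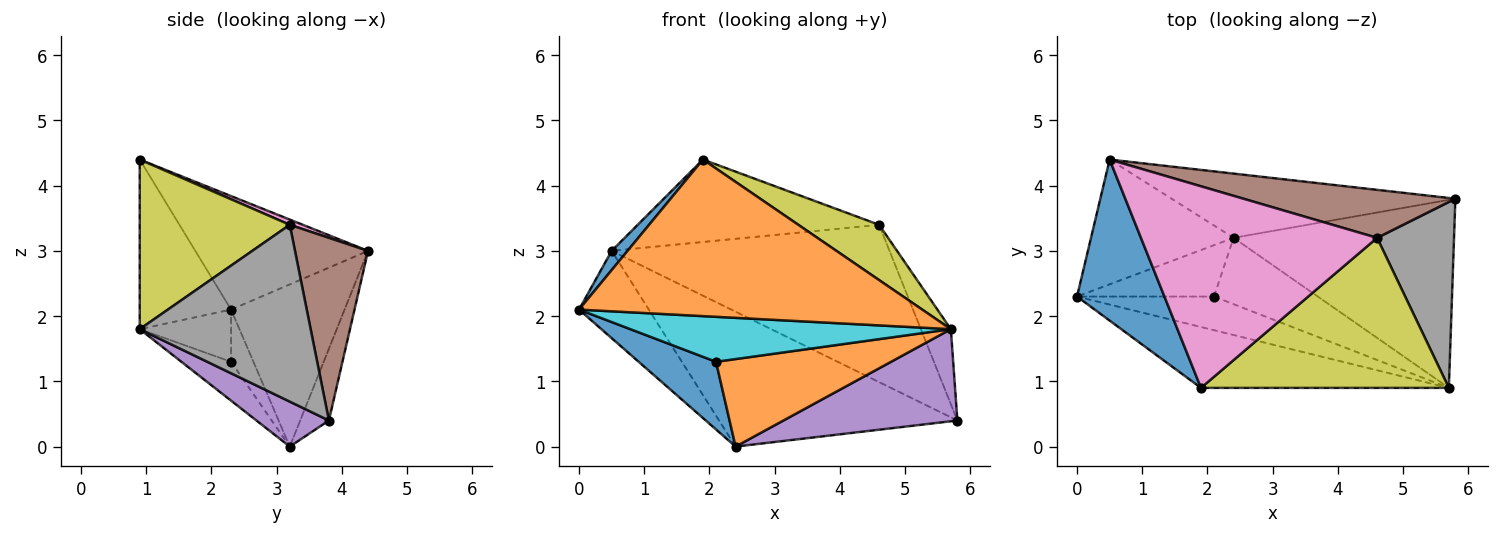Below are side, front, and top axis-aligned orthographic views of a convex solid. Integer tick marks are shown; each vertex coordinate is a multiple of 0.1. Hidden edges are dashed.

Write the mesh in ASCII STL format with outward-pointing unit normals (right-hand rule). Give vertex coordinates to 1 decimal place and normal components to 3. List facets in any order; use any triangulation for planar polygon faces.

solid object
 facet normal -0.790 -0.073 0.609
  outer loop
   vertex 1.9 0.9 4.4
   vertex 0.5 4.4 3.0
   vertex 0.0 2.3 2.1
  endloop
 endfacet
 facet normal -0.241 -0.905 -0.352
  outer loop
   vertex 5.7 0.9 1.8
   vertex 1.9 0.9 4.4
   vertex 0.0 2.3 2.1
  endloop
 endfacet
 facet normal -0.682 0.419 -0.599
  outer loop
   vertex 2.4 3.2 0.0
   vertex 0.0 2.3 2.1
   vertex 0.5 4.4 3.0
  endloop
 endfacet
 facet normal -0.108 0.898 -0.427
  outer loop
   vertex 2.4 3.2 0.0
   vertex 0.5 4.4 3.0
   vertex 5.8 3.8 0.4
  endloop
 endfacet
 facet normal 0.180 -0.433 -0.883
  outer loop
   vertex 2.4 3.2 0.0
   vertex 5.8 3.8 0.4
   vertex 5.7 0.9 1.8
  endloop
 endfacet
 facet normal 0.244 0.928 0.283
  outer loop
   vertex 4.6 3.2 3.4
   vertex 5.8 3.8 0.4
   vertex 0.5 4.4 3.0
  endloop
 endfacet
 facet normal 0.020 0.378 0.925
  outer loop
   vertex 4.6 3.2 3.4
   vertex 0.5 4.4 3.0
   vertex 1.9 0.9 4.4
  endloop
 endfacet
 facet normal 0.905 0.159 0.394
  outer loop
   vertex 4.6 3.2 3.4
   vertex 5.7 0.9 1.8
   vertex 5.8 3.8 0.4
  endloop
 endfacet
 facet normal 0.540 -0.291 0.790
  outer loop
   vertex 4.6 3.2 3.4
   vertex 1.9 0.9 4.4
   vertex 5.7 0.9 1.8
  endloop
 endfacet
 facet normal -0.222 -0.781 -0.584
  outer loop
   vertex 2.1 2.3 1.3
   vertex 5.7 0.9 1.8
   vertex 0.0 2.3 2.1
  endloop
 endfacet
 facet normal -0.224 -0.776 -0.589
  outer loop
   vertex 2.1 2.3 1.3
   vertex 0.0 2.3 2.1
   vertex 2.4 3.2 0.0
  endloop
 endfacet
 facet normal -0.221 -0.777 -0.589
  outer loop
   vertex 2.1 2.3 1.3
   vertex 2.4 3.2 0.0
   vertex 5.7 0.9 1.8
  endloop
 endfacet
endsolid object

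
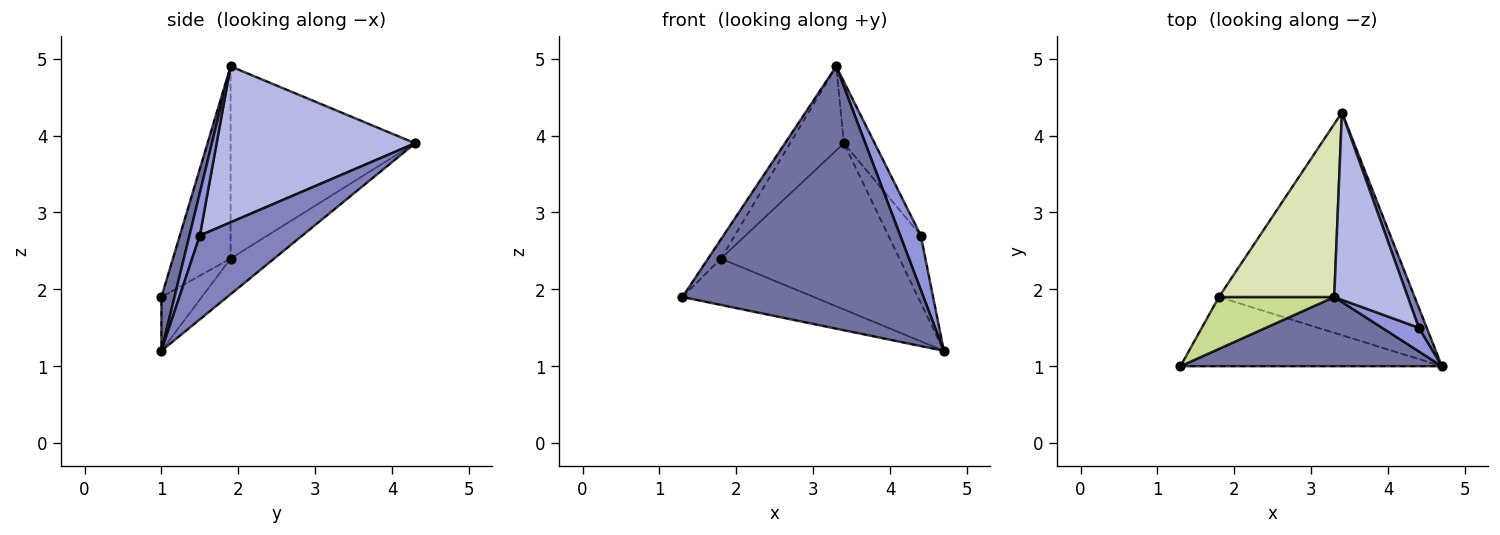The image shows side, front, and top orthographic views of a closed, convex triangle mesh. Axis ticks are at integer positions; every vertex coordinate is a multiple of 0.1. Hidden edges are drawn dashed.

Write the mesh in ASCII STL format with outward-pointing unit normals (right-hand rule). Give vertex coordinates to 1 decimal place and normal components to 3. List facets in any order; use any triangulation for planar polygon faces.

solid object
 facet normal 0.052 -0.966 0.255
  outer loop
   vertex 3.3 1.9 4.9
   vertex 1.3 1.0 1.9
   vertex 4.7 1.0 1.2
  endloop
 endfacet
 facet normal 0.950 0.301 0.090
  outer loop
   vertex 4.4 1.5 2.7
   vertex 4.7 1.0 1.2
   vertex 3.4 4.3 3.9
  endloop
 endfacet
 facet normal 0.420 -0.832 0.361
  outer loop
   vertex 4.4 1.5 2.7
   vertex 3.3 1.9 4.9
   vertex 4.7 1.0 1.2
  endloop
 endfacet
 facet normal 0.896 0.139 0.423
  outer loop
   vertex 4.4 1.5 2.7
   vertex 3.4 4.3 3.9
   vertex 3.3 1.9 4.9
  endloop
 endfacet
 facet normal -0.169 0.549 -0.819
  outer loop
   vertex 1.8 1.9 2.4
   vertex 4.7 1.0 1.2
   vertex 1.3 1.0 1.9
  endloop
 endfacet
 facet normal -0.144 0.592 -0.793
  outer loop
   vertex 1.8 1.9 2.4
   vertex 3.4 4.3 3.9
   vertex 4.7 1.0 1.2
  endloop
 endfacet
 facet normal -0.842 0.187 0.505
  outer loop
   vertex 1.8 1.9 2.4
   vertex 1.3 1.0 1.9
   vertex 3.3 1.9 4.9
  endloop
 endfacet
 facet normal -0.832 0.243 0.499
  outer loop
   vertex 1.8 1.9 2.4
   vertex 3.3 1.9 4.9
   vertex 3.4 4.3 3.9
  endloop
 endfacet
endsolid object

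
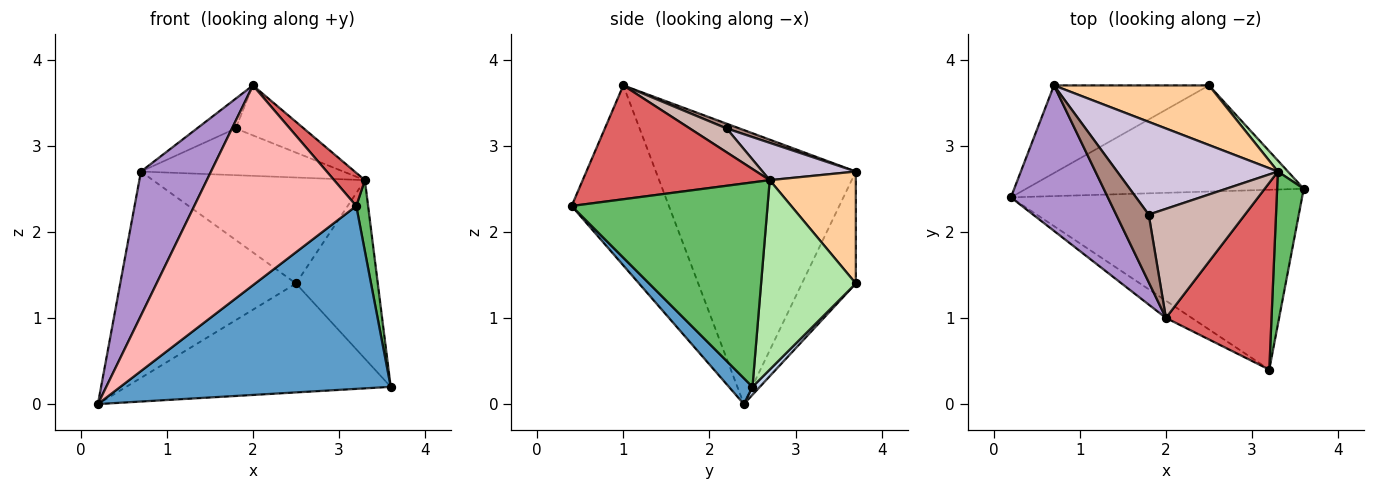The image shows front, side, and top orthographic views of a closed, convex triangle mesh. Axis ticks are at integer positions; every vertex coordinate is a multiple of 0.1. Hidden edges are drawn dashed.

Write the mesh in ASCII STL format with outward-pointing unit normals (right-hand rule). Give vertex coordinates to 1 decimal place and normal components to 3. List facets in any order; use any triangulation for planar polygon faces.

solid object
 facet normal 0.062 -0.712 -0.700
  outer loop
   vertex 3.2 0.4 2.3
   vertex 0.2 2.4 0.0
   vertex 3.6 2.5 0.2
  endloop
 endfacet
 facet normal 0.020 0.716 -0.698
  outer loop
   vertex 2.5 3.7 1.4
   vertex 3.6 2.5 0.2
   vertex 0.2 2.4 0.0
  endloop
 endfacet
 facet normal -0.272 0.886 -0.376
  outer loop
   vertex 0.7 3.7 2.7
   vertex 2.5 3.7 1.4
   vertex 0.2 2.4 0.0
  endloop
 endfacet
 facet normal 0.334 0.822 0.462
  outer loop
   vertex 3.3 2.7 2.6
   vertex 2.5 3.7 1.4
   vertex 0.7 3.7 2.7
  endloop
 endfacet
 facet normal 0.990 -0.060 0.129
  outer loop
   vertex 3.3 2.7 2.6
   vertex 3.2 0.4 2.3
   vertex 3.6 2.5 0.2
  endloop
 endfacet
 facet normal 0.756 0.653 0.040
  outer loop
   vertex 3.3 2.7 2.6
   vertex 3.6 2.5 0.2
   vertex 2.5 3.7 1.4
  endloop
 endfacet
 facet normal 0.728 -0.120 0.675
  outer loop
   vertex 2.0 1.0 3.7
   vertex 3.2 0.4 2.3
   vertex 3.3 2.7 2.6
  endloop
 endfacet
 facet normal -0.513 -0.855 -0.074
  outer loop
   vertex 2.0 1.0 3.7
   vertex 0.2 2.4 0.0
   vertex 3.2 0.4 2.3
  endloop
 endfacet
 facet normal -0.895 -0.314 0.317
  outer loop
   vertex 2.0 1.0 3.7
   vertex 0.7 3.7 2.7
   vertex 0.2 2.4 0.0
  endloop
 endfacet
 facet normal 0.203 0.440 0.875
  outer loop
   vertex 1.8 2.2 3.2
   vertex 3.3 2.7 2.6
   vertex 0.7 3.7 2.7
  endloop
 endfacet
 facet normal 0.133 0.400 0.907
  outer loop
   vertex 1.8 2.2 3.2
   vertex 0.7 3.7 2.7
   vertex 2.0 1.0 3.7
  endloop
 endfacet
 facet normal 0.219 0.406 0.887
  outer loop
   vertex 1.8 2.2 3.2
   vertex 2.0 1.0 3.7
   vertex 3.3 2.7 2.6
  endloop
 endfacet
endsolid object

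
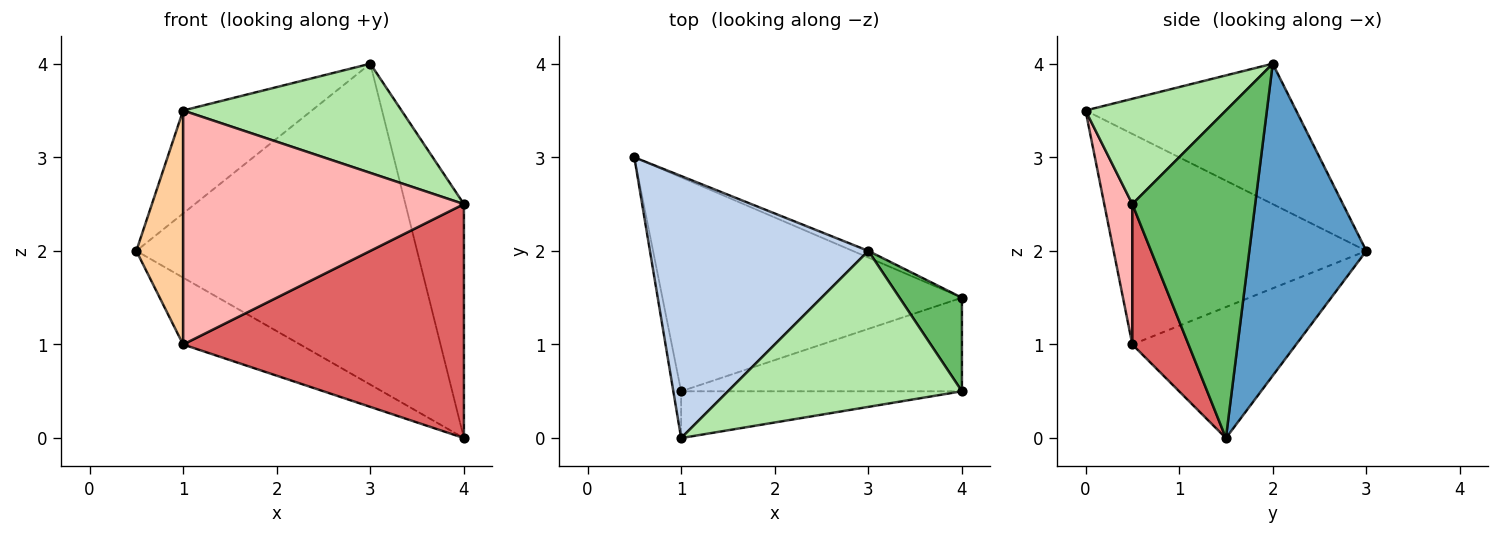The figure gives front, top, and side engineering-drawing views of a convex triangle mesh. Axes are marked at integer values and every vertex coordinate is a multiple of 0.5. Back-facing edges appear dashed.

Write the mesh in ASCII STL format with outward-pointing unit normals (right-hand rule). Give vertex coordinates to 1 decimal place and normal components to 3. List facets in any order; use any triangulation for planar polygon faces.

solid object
 facet normal 0.385 0.923 -0.019
  outer loop
   vertex 3.0 2.0 4.0
   vertex 4.0 1.5 0.0
   vertex 0.5 3.0 2.0
  endloop
 endfacet
 facet normal -0.513 0.314 0.799
  outer loop
   vertex 3.0 2.0 4.0
   vertex 0.5 3.0 2.0
   vertex 1.0 0.0 3.5
  endloop
 endfacet
 facet normal -0.385 0.275 -0.881
  outer loop
   vertex 1.0 0.5 1.0
   vertex 0.5 3.0 2.0
   vertex 4.0 1.5 0.0
  endloop
 endfacet
 facet normal -0.983 -0.182 -0.036
  outer loop
   vertex 1.0 0.5 1.0
   vertex 1.0 0.0 3.5
   vertex 0.5 3.0 2.0
  endloop
 endfacet
 facet normal 0.890 0.424 0.169
  outer loop
   vertex 4.0 0.5 2.5
   vertex 4.0 1.5 0.0
   vertex 3.0 2.0 4.0
  endloop
 endfacet
 facet normal 0.346 -0.538 0.769
  outer loop
   vertex 4.0 0.5 2.5
   vertex 3.0 2.0 4.0
   vertex 1.0 0.0 3.5
  endloop
 endfacet
 facet normal 0.183 -0.913 -0.365
  outer loop
   vertex 4.0 0.5 2.5
   vertex 1.0 0.5 1.0
   vertex 4.0 1.5 0.0
  endloop
 endfacet
 facet normal 0.098 -0.976 -0.195
  outer loop
   vertex 4.0 0.5 2.5
   vertex 1.0 0.0 3.5
   vertex 1.0 0.5 1.0
  endloop
 endfacet
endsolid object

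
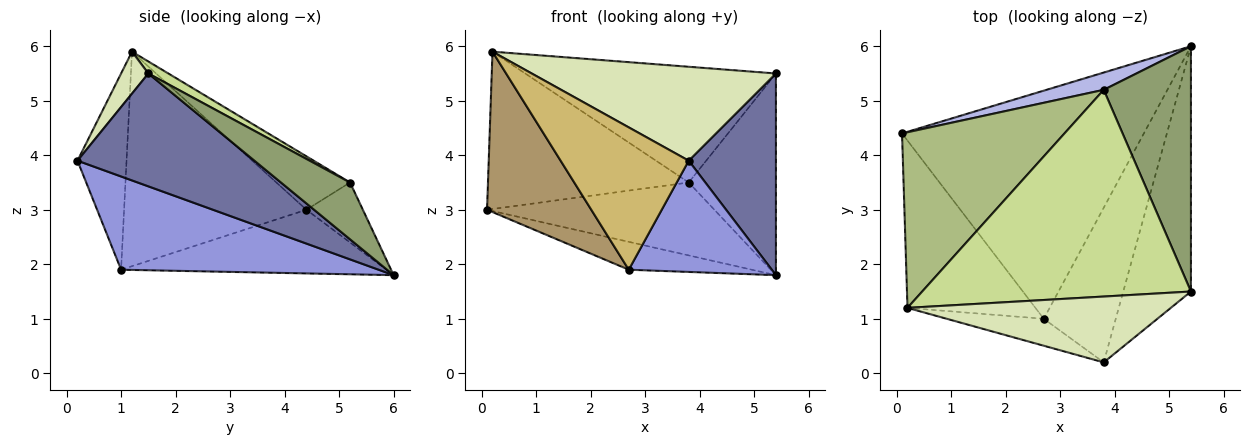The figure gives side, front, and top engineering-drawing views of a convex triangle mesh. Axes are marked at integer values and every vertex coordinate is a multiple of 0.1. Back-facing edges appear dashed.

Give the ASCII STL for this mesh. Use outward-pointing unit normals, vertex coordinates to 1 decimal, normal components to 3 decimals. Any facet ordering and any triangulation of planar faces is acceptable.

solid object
 facet normal 0.790 -0.389 -0.474
  outer loop
   vertex 3.8 0.2 3.9
   vertex 5.4 6.0 1.8
   vertex 5.4 1.5 5.5
  endloop
 endfacet
 facet normal -0.253 0.117 -0.960
  outer loop
   vertex 2.7 1.0 1.9
   vertex 0.1 4.4 3.0
   vertex 5.4 6.0 1.8
  endloop
 endfacet
 facet normal 0.725 -0.402 -0.559
  outer loop
   vertex 2.7 1.0 1.9
   vertex 5.4 6.0 1.8
   vertex 3.8 0.2 3.9
  endloop
 endfacet
 facet normal -0.235 0.946 0.224
  outer loop
   vertex 3.8 5.2 3.5
   vertex 5.4 6.0 1.8
   vertex 0.1 4.4 3.0
  endloop
 endfacet
 facet normal 0.449 0.567 0.690
  outer loop
   vertex 3.8 5.2 3.5
   vertex 5.4 1.5 5.5
   vertex 5.4 6.0 1.8
  endloop
 endfacet
 facet normal -0.238 0.648 0.723
  outer loop
   vertex 0.2 1.2 5.9
   vertex 3.8 5.2 3.5
   vertex 0.1 4.4 3.0
  endloop
 endfacet
 facet normal 0.039 0.488 0.872
  outer loop
   vertex 0.2 1.2 5.9
   vertex 5.4 1.5 5.5
   vertex 3.8 5.2 3.5
  endloop
 endfacet
 facet normal 0.091 -0.815 0.572
  outer loop
   vertex 0.2 1.2 5.9
   vertex 3.8 0.2 3.9
   vertex 5.4 1.5 5.5
  endloop
 endfacet
 facet normal -0.771 -0.441 -0.460
  outer loop
   vertex 0.2 1.2 5.9
   vertex 0.1 4.4 3.0
   vertex 2.7 1.0 1.9
  endloop
 endfacet
 facet normal -0.352 -0.920 -0.174
  outer loop
   vertex 0.2 1.2 5.9
   vertex 2.7 1.0 1.9
   vertex 3.8 0.2 3.9
  endloop
 endfacet
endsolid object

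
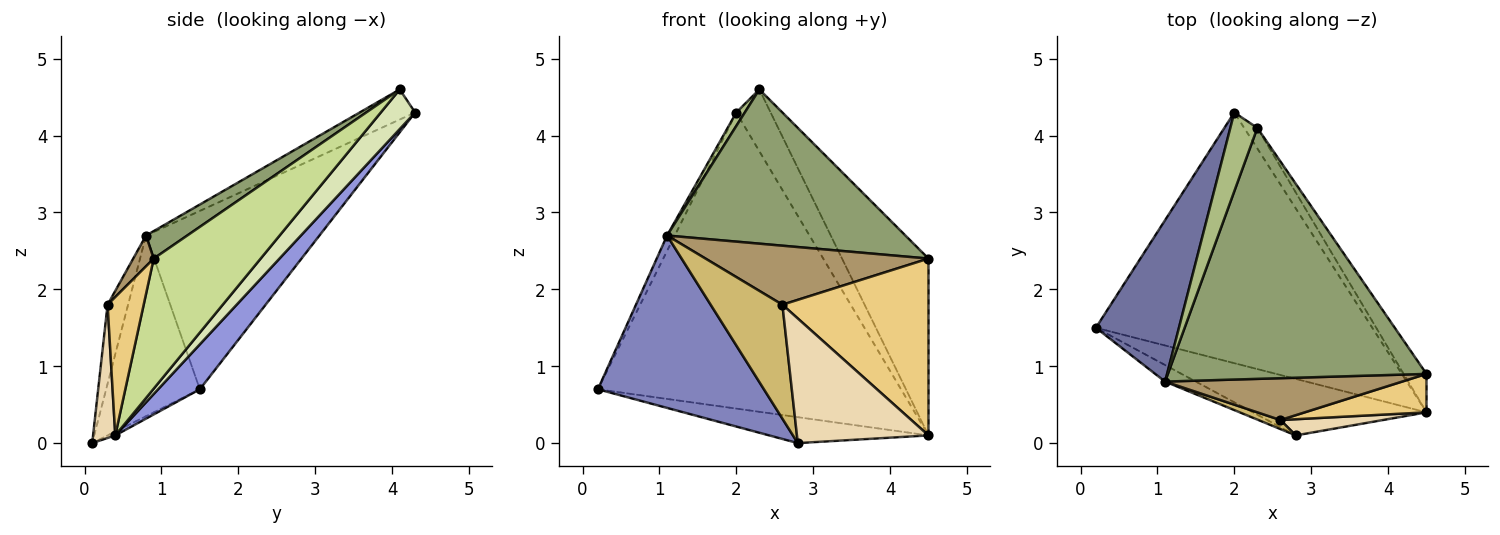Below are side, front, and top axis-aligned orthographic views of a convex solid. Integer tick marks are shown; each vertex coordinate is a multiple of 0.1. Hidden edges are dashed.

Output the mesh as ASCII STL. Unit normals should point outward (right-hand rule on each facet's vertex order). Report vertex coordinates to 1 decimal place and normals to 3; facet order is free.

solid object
 facet normal -0.906 0.040 0.422
  outer loop
   vertex 1.1 0.8 2.7
   vertex 2.0 4.3 4.3
   vertex 0.2 1.5 0.7
  endloop
 endfacet
 facet normal -0.490 -0.868 -0.083
  outer loop
   vertex 1.1 0.8 2.7
   vertex 0.2 1.5 0.7
   vertex 2.8 0.1 0.0
  endloop
 endfacet
 facet normal 0.105 0.759 -0.643
  outer loop
   vertex 4.5 0.4 0.1
   vertex 0.2 1.5 0.7
   vertex 2.0 4.3 4.3
  endloop
 endfacet
 facet normal -0.020 0.417 -0.909
  outer loop
   vertex 4.5 0.4 0.1
   vertex 2.8 0.1 0.0
   vertex 0.2 1.5 0.7
  endloop
 endfacet
 facet normal 0.090 -0.521 0.849
  outer loop
   vertex 2.3 4.1 4.6
   vertex 1.1 0.8 2.7
   vertex 4.5 0.9 2.4
  endloop
 endfacet
 facet normal -0.739 -0.113 0.664
  outer loop
   vertex 2.3 4.1 4.6
   vertex 2.0 4.3 4.3
   vertex 1.1 0.8 2.7
  endloop
 endfacet
 facet normal 0.771 0.623 -0.135
  outer loop
   vertex 2.3 4.1 4.6
   vertex 4.5 0.9 2.4
   vertex 4.5 0.4 0.1
  endloop
 endfacet
 facet normal 0.688 0.688 -0.229
  outer loop
   vertex 2.3 4.1 4.6
   vertex 4.5 0.4 0.1
   vertex 2.0 4.3 4.3
  endloop
 endfacet
 facet normal 0.075 -0.814 0.577
  outer loop
   vertex 2.6 0.3 1.8
   vertex 4.5 0.9 2.4
   vertex 1.1 0.8 2.7
  endloop
 endfacet
 facet normal -0.274 -0.959 0.076
  outer loop
   vertex 2.6 0.3 1.8
   vertex 1.1 0.8 2.7
   vertex 2.8 0.1 0.0
  endloop
 endfacet
 facet normal 0.235 -0.950 0.206
  outer loop
   vertex 2.6 0.3 1.8
   vertex 4.5 0.4 0.1
   vertex 4.5 0.9 2.4
  endloop
 endfacet
 facet normal 0.165 -0.978 0.127
  outer loop
   vertex 2.6 0.3 1.8
   vertex 2.8 0.1 0.0
   vertex 4.5 0.4 0.1
  endloop
 endfacet
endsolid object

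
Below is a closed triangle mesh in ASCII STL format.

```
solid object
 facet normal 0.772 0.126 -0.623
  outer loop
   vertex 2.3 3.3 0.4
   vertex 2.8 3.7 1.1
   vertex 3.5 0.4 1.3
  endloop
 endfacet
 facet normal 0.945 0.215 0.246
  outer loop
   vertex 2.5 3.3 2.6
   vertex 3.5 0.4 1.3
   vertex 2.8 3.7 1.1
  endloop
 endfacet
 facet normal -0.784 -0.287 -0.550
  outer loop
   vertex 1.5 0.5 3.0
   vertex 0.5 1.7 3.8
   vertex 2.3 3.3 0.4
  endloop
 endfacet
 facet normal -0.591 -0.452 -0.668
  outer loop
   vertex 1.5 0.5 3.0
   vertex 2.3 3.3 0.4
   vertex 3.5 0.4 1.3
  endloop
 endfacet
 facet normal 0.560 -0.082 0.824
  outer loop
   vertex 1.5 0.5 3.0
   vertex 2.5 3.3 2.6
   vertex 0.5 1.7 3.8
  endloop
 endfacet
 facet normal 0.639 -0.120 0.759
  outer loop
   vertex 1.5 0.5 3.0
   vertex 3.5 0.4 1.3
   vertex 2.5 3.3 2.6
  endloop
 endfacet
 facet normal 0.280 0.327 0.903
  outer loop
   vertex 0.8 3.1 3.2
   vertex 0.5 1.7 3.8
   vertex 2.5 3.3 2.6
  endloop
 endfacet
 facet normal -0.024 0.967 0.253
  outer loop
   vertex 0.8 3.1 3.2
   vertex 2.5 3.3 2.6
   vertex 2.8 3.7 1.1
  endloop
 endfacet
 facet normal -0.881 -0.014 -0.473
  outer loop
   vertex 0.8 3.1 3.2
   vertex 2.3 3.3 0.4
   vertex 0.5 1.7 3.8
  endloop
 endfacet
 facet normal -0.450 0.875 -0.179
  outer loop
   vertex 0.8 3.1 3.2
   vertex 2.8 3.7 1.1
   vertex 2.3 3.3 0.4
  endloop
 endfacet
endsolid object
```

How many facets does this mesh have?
10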